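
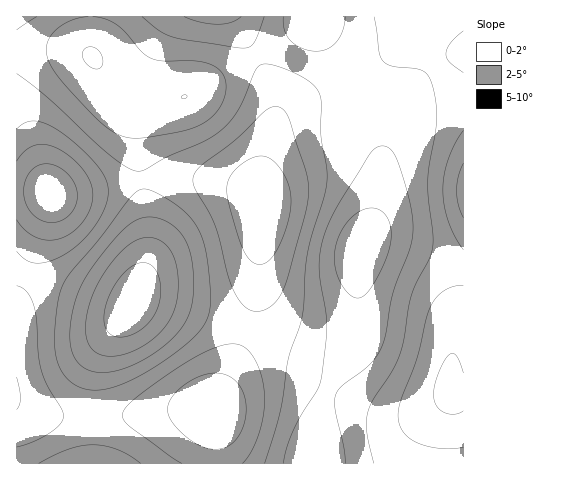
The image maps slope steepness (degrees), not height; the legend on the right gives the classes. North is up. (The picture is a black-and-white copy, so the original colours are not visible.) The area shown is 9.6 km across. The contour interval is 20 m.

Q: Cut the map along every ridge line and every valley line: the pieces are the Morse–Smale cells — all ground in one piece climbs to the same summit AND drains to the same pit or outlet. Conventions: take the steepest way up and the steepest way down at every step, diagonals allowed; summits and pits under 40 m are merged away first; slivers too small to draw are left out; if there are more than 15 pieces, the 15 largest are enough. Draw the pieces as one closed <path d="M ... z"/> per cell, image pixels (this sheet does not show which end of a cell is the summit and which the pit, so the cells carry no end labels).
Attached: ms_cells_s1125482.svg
<path d="M313 16l-27 22-52 29-42 27-14 5-34 3-6 11-1 37 4 30 13-2 35 0 29 4 34 10 10 12-3 72-5 31-13 39-28 61 4 57 95 0 5-38 8-31 8-18 15-23 10-22 0-73 20-56 3-22 0-23z"/><path d="M463 16l-149 1 31 64 14 34 20 35 2 8 0 23-6 32-15 36-2 10 0 73-10 22-15 23-8 18-8 31-4 38 121 0 3-25 13-37 1-10 13 1z"/><path d="M189 178l-35 0-13 3 7 48-1 31-12 39-30 44-9 19-4 28 0 74 125-1-4-56 28-61 13-39 5-31 3-72-10-12-7-3-27-7z"/><path d="M311 16l-294 0-1 174 23 1 17 3 84-14-3-60 3-11 4-7 34-3 14-5 42-27 52-29 16-12z"/><path d="M140 180l-84 14-17-3-23 1 1 272 75-1 0-73 4-28 9-19 30-44 12-39 1-31z"/><path d="M452 392l-15 47-2 25 29-1 0-68z"/>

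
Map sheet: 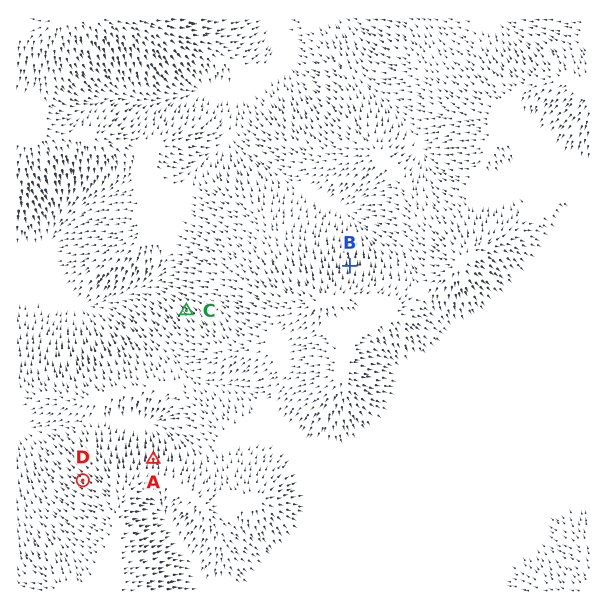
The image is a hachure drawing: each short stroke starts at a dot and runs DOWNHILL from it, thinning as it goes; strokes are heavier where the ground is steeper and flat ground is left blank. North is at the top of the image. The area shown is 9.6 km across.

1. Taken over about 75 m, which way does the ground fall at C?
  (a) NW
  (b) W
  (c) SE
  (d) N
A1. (a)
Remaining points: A N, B N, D NW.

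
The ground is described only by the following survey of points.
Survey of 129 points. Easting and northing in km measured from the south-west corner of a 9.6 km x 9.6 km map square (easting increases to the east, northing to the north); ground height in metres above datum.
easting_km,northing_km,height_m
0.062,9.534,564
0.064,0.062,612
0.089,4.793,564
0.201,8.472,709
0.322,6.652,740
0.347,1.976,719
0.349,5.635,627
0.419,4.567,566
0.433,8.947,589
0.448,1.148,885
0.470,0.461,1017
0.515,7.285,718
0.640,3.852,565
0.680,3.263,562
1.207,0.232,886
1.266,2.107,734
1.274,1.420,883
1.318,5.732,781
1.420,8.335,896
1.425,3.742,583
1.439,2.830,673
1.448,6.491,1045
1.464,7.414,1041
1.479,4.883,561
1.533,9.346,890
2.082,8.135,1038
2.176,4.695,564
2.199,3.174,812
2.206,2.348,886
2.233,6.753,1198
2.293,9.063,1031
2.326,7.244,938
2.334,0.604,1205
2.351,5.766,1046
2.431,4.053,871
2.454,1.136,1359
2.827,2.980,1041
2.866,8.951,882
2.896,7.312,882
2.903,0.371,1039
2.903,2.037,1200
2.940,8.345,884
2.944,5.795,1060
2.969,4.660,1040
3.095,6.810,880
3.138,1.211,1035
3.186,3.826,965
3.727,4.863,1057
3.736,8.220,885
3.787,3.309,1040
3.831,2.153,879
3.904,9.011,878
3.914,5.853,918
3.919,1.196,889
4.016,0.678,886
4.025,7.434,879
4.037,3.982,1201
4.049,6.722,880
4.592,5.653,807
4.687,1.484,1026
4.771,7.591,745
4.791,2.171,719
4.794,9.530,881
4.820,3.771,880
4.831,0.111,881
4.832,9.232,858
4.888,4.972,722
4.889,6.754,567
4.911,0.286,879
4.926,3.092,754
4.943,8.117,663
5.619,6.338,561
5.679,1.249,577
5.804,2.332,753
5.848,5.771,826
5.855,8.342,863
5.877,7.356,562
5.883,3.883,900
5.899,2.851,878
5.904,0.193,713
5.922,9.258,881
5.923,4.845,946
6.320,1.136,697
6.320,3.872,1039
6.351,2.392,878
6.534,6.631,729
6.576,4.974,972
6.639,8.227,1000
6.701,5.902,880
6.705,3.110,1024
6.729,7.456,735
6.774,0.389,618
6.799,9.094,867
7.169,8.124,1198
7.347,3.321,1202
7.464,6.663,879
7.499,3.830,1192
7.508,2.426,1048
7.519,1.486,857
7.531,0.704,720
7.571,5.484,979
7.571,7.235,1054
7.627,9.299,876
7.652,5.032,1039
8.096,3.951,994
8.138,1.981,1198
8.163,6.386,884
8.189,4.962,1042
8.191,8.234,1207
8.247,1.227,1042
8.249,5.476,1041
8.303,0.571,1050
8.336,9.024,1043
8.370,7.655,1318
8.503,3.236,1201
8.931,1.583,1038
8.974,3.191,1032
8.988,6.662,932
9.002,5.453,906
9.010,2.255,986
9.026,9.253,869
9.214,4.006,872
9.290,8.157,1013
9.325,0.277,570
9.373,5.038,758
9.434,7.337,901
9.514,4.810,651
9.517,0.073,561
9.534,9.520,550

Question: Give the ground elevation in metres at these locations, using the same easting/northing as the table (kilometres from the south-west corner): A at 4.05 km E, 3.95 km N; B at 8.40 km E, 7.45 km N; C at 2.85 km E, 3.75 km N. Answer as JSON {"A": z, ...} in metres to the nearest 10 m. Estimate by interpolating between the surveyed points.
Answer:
{"A": 1200, "B": 1210, "C": 890}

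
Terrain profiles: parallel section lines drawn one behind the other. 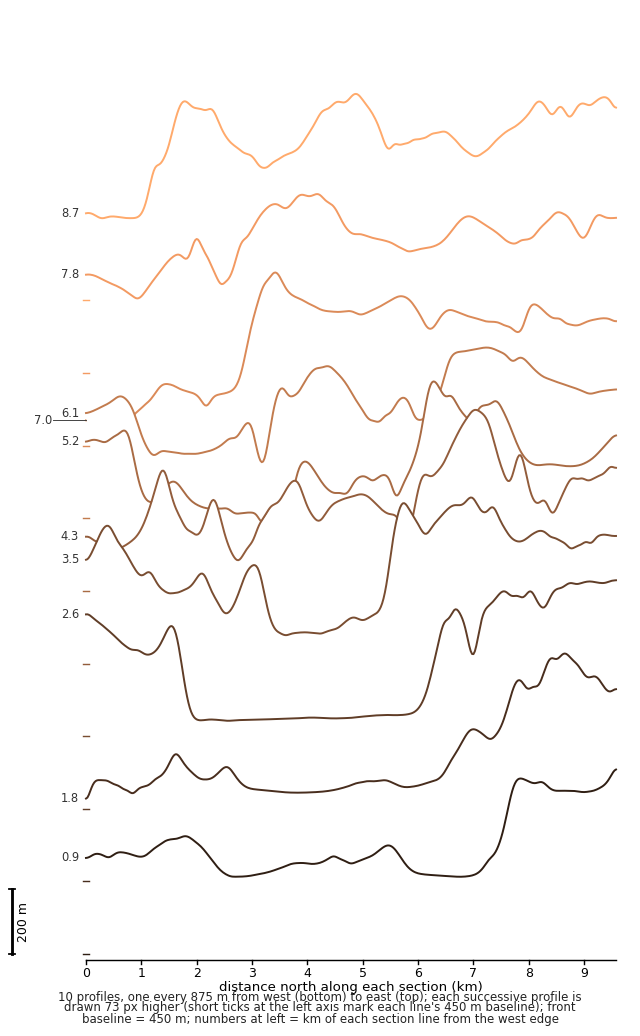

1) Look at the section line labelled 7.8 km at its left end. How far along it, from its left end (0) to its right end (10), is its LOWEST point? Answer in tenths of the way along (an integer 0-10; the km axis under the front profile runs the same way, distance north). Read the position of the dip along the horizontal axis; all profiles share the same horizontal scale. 1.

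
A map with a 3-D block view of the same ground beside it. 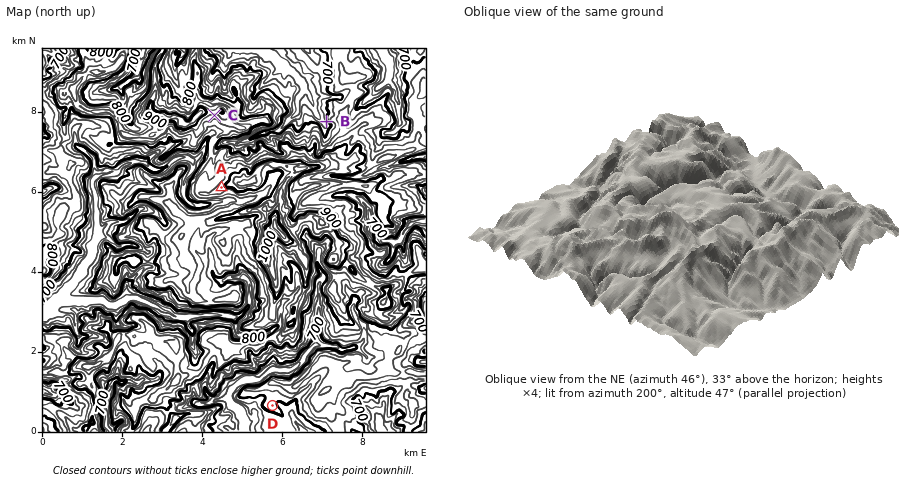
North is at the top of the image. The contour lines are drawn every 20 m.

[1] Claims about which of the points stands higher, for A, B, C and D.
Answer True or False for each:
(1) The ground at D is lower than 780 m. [True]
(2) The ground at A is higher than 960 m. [False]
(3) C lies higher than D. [True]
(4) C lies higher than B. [True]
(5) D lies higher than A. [False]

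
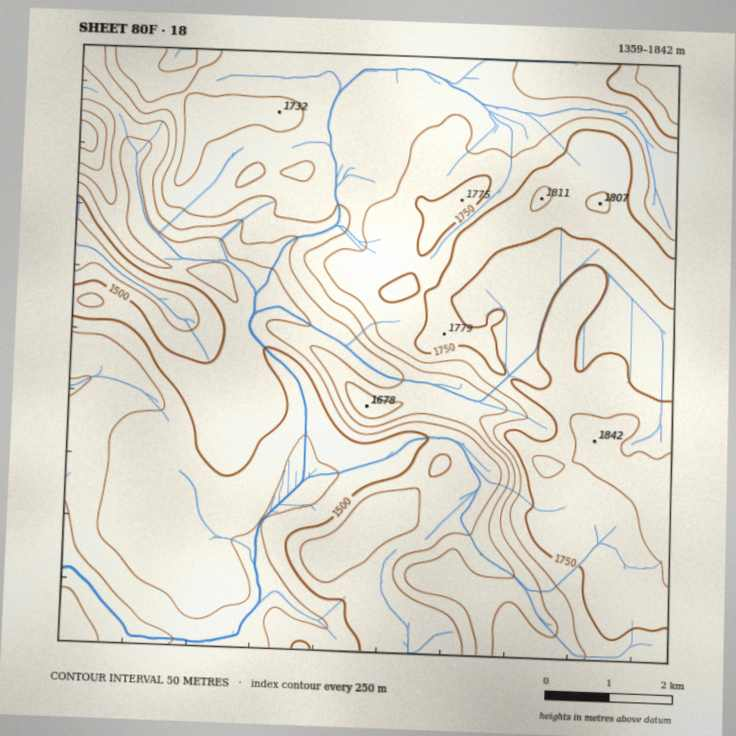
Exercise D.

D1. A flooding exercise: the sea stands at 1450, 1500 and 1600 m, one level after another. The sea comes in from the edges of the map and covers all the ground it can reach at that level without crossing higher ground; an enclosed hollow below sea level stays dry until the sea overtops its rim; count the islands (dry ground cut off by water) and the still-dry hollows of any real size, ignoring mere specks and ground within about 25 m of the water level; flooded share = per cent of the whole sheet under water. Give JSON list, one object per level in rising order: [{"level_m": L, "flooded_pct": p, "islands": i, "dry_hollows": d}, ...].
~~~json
[{"level_m": 1450, "flooded_pct": 9, "islands": 0, "dry_hollows": 0}, {"level_m": 1500, "flooded_pct": 22, "islands": 0, "dry_hollows": 0}, {"level_m": 1600, "flooded_pct": 42, "islands": 0, "dry_hollows": 0}]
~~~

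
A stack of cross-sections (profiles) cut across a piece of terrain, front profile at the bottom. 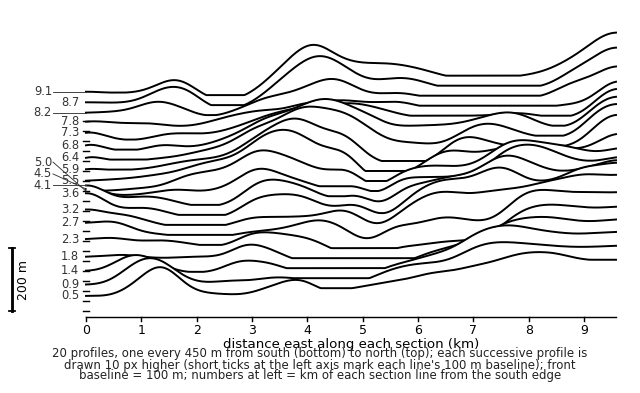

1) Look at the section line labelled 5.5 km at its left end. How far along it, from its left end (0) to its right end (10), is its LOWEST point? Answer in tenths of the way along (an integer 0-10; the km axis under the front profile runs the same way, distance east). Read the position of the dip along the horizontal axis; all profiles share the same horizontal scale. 0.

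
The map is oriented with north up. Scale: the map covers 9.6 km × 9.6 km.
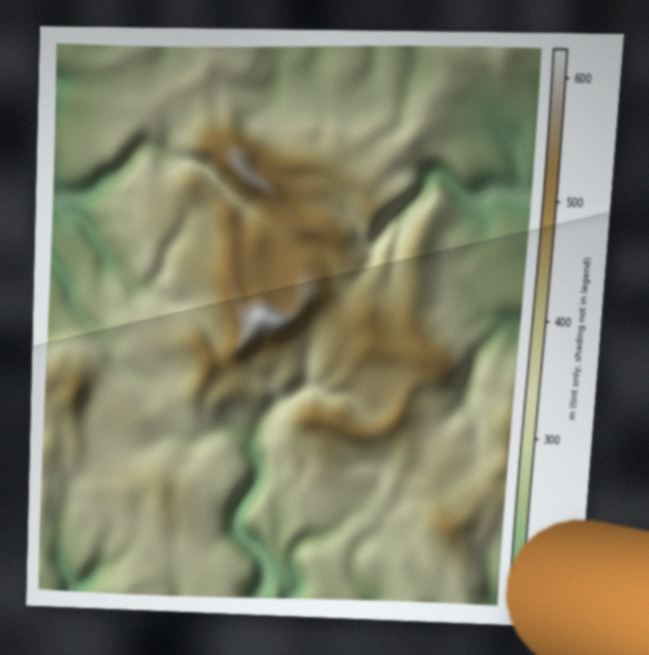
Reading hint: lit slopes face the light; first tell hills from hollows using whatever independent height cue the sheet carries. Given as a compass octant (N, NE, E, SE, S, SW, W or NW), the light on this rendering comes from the NW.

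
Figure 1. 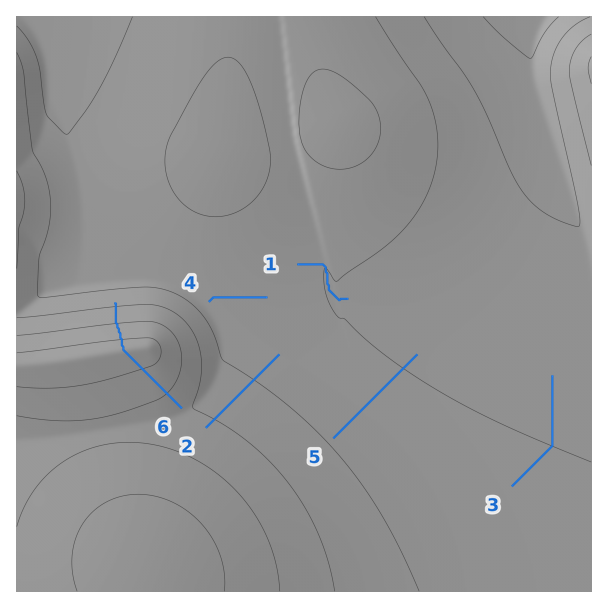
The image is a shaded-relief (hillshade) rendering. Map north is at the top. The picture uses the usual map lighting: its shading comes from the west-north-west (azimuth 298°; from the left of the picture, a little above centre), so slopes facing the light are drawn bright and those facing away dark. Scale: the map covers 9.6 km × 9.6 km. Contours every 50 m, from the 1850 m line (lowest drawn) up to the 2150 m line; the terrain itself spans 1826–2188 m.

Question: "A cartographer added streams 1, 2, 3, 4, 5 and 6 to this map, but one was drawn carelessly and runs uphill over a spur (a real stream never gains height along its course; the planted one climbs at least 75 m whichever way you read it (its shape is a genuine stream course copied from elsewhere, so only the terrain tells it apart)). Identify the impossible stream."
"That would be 6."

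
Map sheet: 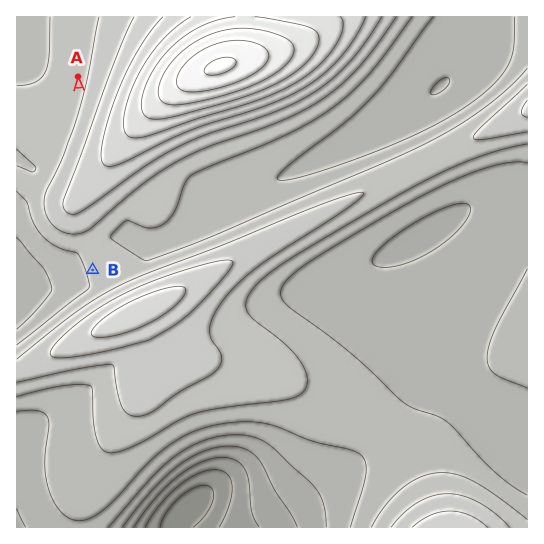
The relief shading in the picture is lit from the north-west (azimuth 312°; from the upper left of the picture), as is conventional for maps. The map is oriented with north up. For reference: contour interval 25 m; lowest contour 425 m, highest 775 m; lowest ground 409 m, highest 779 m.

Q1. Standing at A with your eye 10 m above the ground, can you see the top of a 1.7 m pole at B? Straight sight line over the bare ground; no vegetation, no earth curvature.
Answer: no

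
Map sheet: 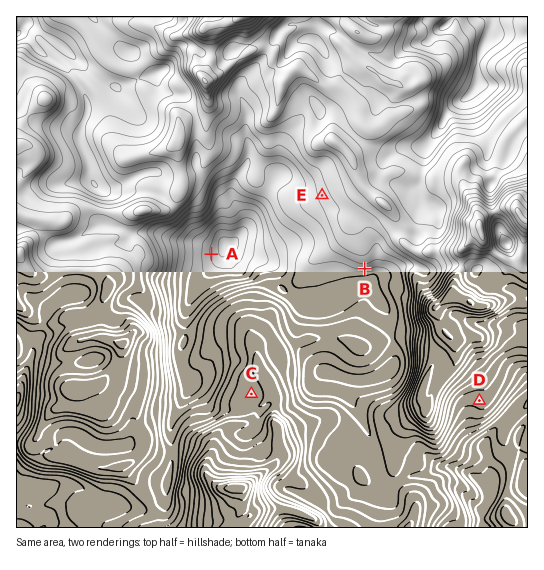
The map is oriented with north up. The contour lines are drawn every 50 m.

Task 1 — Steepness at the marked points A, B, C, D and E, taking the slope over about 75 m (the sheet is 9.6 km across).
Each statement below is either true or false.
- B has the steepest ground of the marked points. true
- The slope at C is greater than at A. false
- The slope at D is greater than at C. true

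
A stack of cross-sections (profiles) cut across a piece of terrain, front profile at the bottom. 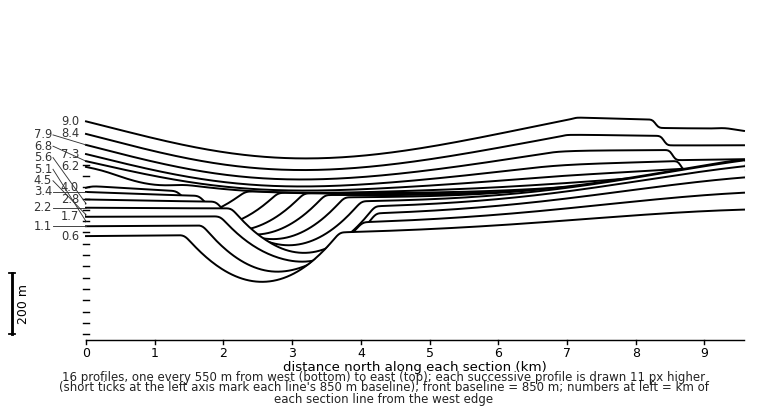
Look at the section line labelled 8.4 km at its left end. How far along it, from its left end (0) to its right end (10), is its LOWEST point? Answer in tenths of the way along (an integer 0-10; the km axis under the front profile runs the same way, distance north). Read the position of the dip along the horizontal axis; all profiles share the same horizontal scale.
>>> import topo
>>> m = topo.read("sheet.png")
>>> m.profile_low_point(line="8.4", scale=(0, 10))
3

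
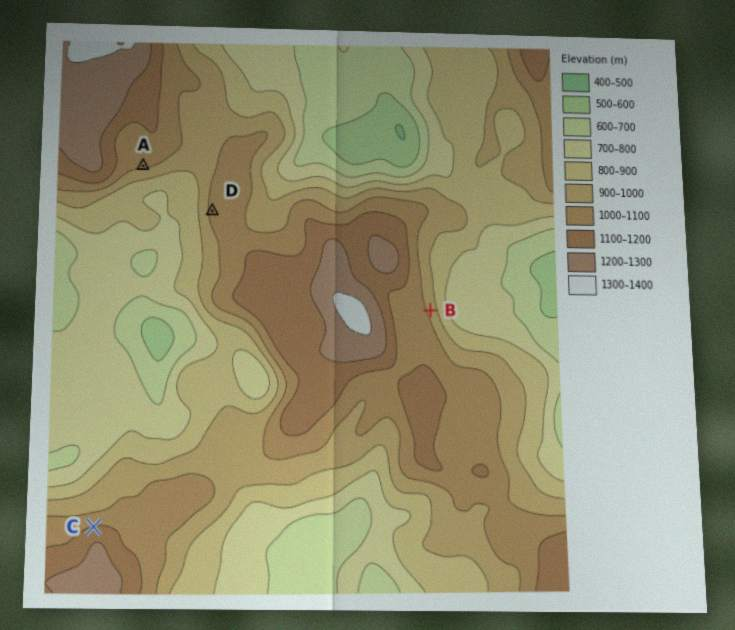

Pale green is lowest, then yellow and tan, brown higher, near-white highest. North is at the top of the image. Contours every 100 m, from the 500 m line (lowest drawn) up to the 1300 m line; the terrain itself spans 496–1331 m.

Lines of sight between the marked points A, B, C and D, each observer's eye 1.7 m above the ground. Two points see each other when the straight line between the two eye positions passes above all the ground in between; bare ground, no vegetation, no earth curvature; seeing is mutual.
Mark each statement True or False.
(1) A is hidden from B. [True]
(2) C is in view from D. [True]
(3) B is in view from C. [False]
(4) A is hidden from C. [False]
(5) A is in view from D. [True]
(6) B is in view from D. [False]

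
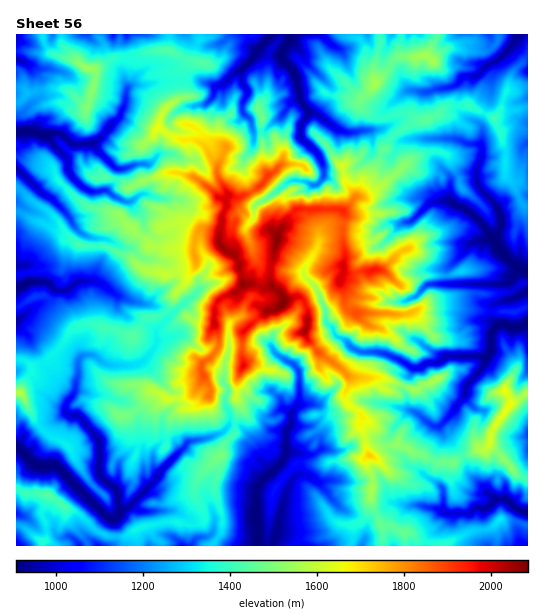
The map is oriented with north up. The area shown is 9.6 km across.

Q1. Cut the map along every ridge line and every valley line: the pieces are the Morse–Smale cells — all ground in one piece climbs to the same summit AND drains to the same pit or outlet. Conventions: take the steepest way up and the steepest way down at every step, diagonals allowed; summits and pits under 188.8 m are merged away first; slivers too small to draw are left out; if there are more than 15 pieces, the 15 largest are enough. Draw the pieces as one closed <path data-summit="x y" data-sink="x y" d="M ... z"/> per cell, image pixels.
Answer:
<path data-summit="283 304" data-sink="527 271" d="M469 105l-24 2-8 8-8 4-11 0-24 15-7 14-7 5 0 7-9 19-10 8-2 6-14 17-46-1-12 11-10 15 0 8-6 22 0 19 10 9 4 8 13-4 6 4 4 10 0 13-4 8 4 8 15 17 15 9 11 11-4 23 18 17-3 10 4 6 3 18 4 6 3 0 9-10 14-4 42 20 14 0 6-5 2-2-1-5-17-18-3-8 16-17 9-13 2-10 17-20 1-8 6-6 0-14 4-9 4-3 19 2 10-4 0-215-21 3-5-1-9 8z"/><path data-summit="283 304" data-sink="255 517" d="M211 231l-10 0-4 4-4 12 3 18-21 31 12 21 22 9 5-1 2 3 3 19-4 6-14 12 0 7 8 15 0 4 12-2 6-6 10-3-1 19 3 2 1 8-4 10-1 14-11 11-3 11-6 5 2 8-2 24 8 24 0 11-10 18 168 1 2-5 0-14-12-27 2-19-8-20 4-6-4-8-1-14-4-6 3-10-18-17 4-23-11-11-15-9-15-17-4-8 4-8 0-13-4-10-6-4-13 4-4-8-8-7-11 1-9-4-10 2-6-26-17-14-1-10z"/><path data-summit="283 304" data-sink="290 35" d="M379 34l-210 1 0 16 26 10-6 2-5 8 0 26-13 6-8 9-4 16 19 11 15 0 9 4 14 18 1 15 11 19-3 5 2 7-6 12-2 24 6 7 12 9 6 26 10-2 9 4 9-1 0-21 6-22 0-8 10-15 12-11 46 1 14-17 2-6 10-8 9-19 0-7 7-5 4-11 26-17-14-7-25 5-9-4-9-7 1-10 15-14-3-6 0-10 7-20z"/><path data-summit="283 304" data-sink="17 448" d="M175 297l-6 11-6 6-5 3-12 0-13 20-42-14-16 3-7 7-9 16-16 14 19 22 10 7 0 4-7 11 3 6-23 13-12 11-1 11-6 6-10-6 1 41 12 5 9-1 12 2 15 12 14 7 16 16 15 7 16 0 11-8 26-7 30 3 11-6-1-10-8-14 0-8 6-14 20-18 3-11 11-11 1-14 4-10-1-8-3-2 1-19-10 3-6 6-12 2 0-4-8-15 0-7 14-12 4-6-3-19-2-3-5 1-22-9z"/><path data-summit="283 304" data-sink="19 132" d="M167 50l-12 0-28 7-10 0-23 12 2 10-9 28-16-14-9-4-35 4-8 9-3 1 0 84 21 18 9 4 13 12 8 14 10 8 8 3 24 1 22 11 11 11 20 5 9 0 11-4 8 1 6-6-3-18 4-12 4-4 10 0 6 2 2 4 2-18 6-12-2-8-6-1-27-23 1-18-5-10 0-7-10-1-19-11 4-16 8-9 13-6 0-26 5-8 6-2z"/><path data-summit="283 304" data-sink="17 288" d="M17 187l-1 136 12 13 15 26 16-13 9-16 7-7 16-3 42 14 13-20 12 0 11-9 7-16 9-9 5-12-8-1-11 4-22-3-12-6-6-7-22-11-30-2-12-10-8-14-13-12-9-4z"/><path data-summit="283 304" data-sink="527 512" d="M397 443l-14 4-9 10-5-2-4 4 8 22-2 19 12 27-1 19 146-1 0-33-11-3-11-10-11 0-6-5-20-19-7-20-9 8-14 0z"/><path data-summit="283 304" data-sink="517 35" d="M527 34l-89 0-11 21-28 2-5 2-19 26-14 12-1 10 9 7 9 4 25-5 15 6 11 0 20-13 20-1 24 13 9-8 5 1 20-4z"/><path data-summit="510 405" data-sink="527 271" d="M527 323l-9 4-19-2-4 3-4 9 0 14-6 6-1 8-17 20-2 10-9 13-16 17 3 8 12 11 7 11 8-1 9-5 7 0 3-5 4-16 15-21 20-15z"/><path data-summit="283 304" data-sink="17 60" d="M42 34l-26 1 0 66 3 1 8-9 35-4 9 4 16 14 9-28 0-7-23-13-20-5-8-9z"/><path data-summit="21 393" data-sink="17 448" d="M43 363l-11 5 0 4-8 11-3 8-5 2 0 54 9 7 7-6 1-11 12-11 23-13-3-6 7-11 0-4-20-17z"/><path data-summit="283 304" data-sink="182 545" d="M214 461l-13 12-6 14 0 8 8 14 1 10-11 6-30-3-26 7-2 4 3 13 75-1 10-18 0-11-8-24 2-24z"/><path data-summit="283 304" data-sink="113 35" d="M169 34l-107 0-1 9 21 23 13 3 22-12 10 0 28-7 14 1z"/><path data-summit="283 304" data-sink="98 545" d="M50 495l-9 17 6 13 0 12-4 4 0 5 94-1-3-14-8 6-16 0-8-3-23-20-14-7z"/><path data-summit="510 405" data-sink="527 512" d="M489 445l-6 5-4-1-16 7 6 19 26 24 11 0 11 10 10 2 1-31-10-5z"/>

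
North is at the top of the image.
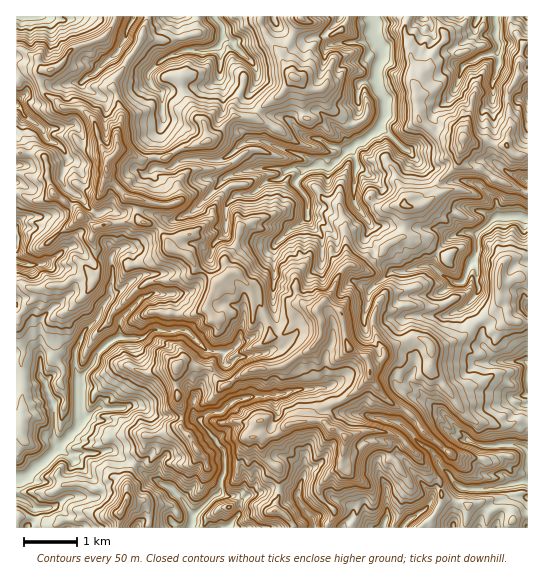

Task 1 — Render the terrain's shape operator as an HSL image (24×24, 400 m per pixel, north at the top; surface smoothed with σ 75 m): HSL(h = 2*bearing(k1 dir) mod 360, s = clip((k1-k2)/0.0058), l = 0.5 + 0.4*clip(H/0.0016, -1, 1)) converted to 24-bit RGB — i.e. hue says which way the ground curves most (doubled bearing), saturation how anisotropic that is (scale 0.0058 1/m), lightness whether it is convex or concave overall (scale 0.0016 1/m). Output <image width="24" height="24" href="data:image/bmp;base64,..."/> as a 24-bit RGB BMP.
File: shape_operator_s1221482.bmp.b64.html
<image width="24" height="24" href="data:image/bmp;base64,Qk32BgAAAAAAADYAAAAoAAAAGAAAABgAAAABABgAAAAAAMAGAAATCwAAEwsAAAAAAAAAAAAAeYjWm0jLr3DKYXbE+dzSLDyanNiSKWLZDBB/9pe+BT1H6H1qt/rIWwN36/iAOI63xVVGCimxA0IX9Z2ZHSdgzMZtTIDHsanezh/K4oXkKJI0PYQ0N2s3+PPTnJLMLgUey+oqAzASlDIAV4In6slPLAlR1vBmWjUkneGPIhJj7u3dAJhZOObosIgLjKslsmyKFkcWTrpIhLPYoz62f8Wy3FY4LQYPu2+y5uOMAEKA8r7HSpCb3ezQCBwr5oLe5/DbOne6SyWY2z8aefm+OQITeNehPJZCL3If1LuaFHFRjzFJcrA2aFUoskdUS6C0L0xh0PvTHgEy2qqRVMtWfHYtIB5JHWUo8eaqZCtqKZg2tf/XNQAtzv30owrs9gIomwZ42tKkOCdgLo1LYmmhoI7LtMveqITd0/j00RF7igCz0/Hyuqbd6K3vQU6kj+nu0+z2u7Luepn6VwAjz/zlLAcS2owreaDTXpPP19exNCBzyuZ0NnkkWW0dPk0UMxUc//WNMwAzAEMEKsNd7d7oTETBz7ne2GGEZEgbLRUGVfYEz/zwNQwhSNbOis+yV5NpWZelztiiRxVfWuNLvTa9oXWVjFx1OE9T9vjGBRQx+tHubHUKJTECHS0GOEwLQFsa01atru+aK654URwnc06zn97Bp3CjmWNxLZVT1sqPIh6Fxht9CZmC5c/uw9TyjWPS7+fcgbHrE63H1pPx4dP42cXwf2KueFmyJlEr6/jTMC95QVKBy9uyW2pYS2w/tbQyYAtTw7VgQ6ZcGIqG/4VMBDQILSQGjs/B5OzULwQaqHYGAjUSzLkPMHQu3YjUJEax0vnbPi3gy3/Za02zzObTl2utX1KFtXOETEeBtJNxlVaty7SLAFhQ/ibp/KDiITMAMyoAJF6N5vDbGiqSadtpolCiQS9F45430O6yQwaaSEwrUIwygnM7dUGNxXXKqXSdrszgvFpbP4JP2GaEX8ZjABDpAIQ9XP+bmR3pw5jZsJNmSzOQgNp9YjCejcHd0dny4qe2DSKb2I/WUsSwMILIpmDwD0Nf2J+UnXsuq73q1cPso1rR8OHbCRhT+ukB4hKlvDenJ55S37nHh7/GlKzQGRp6NtgrzSUsrEMSD2cWNsQcuYDUwW7VJjMAPARs5OO6pnm7dhkAGzECfsJR4bhyCBFA17LnxWC0VLWDh+WgKYbIu76POD9iP4C85ri3CyI09tXWx2zgnDprWXAdTAUe8vPYCBor4+fKd4C5H1ys9tXyDVU/6tNySRw2NUIcOq5lw7/o3ailBjI07Ixla1csCDMcvqWSjR+Q19FlJTJazZW3mZfAccupWI4NAAlBptOumV+2GVIYIjIT74W0PN7/7iP453dqocgPFS4FwKgjKwOl2PPp79nytYHTBCcvr45kvOexOgUtqqVAspdTj5dObIvMFPIYEyoJMCcJg3nZ1tn1Bdja9SagKuHfz/X3iJDq+NP2D4G1/S4QK1AJK3Mp17+8OgNNluzLuQDGy/LsYTnBy8jh2a3bpVfZcoD3jxhusuLxqjVGxuWCIjGTPypg7/zPKicYMEMZw9FN2kfCGmXPS+4IgXYBREIJCIlEM20d+jqgYjIVkt57SIiIkjBEyEYYPAugrfnvYywGb8Hg0u7ENAwvQn+S++DQVZ7Tfmvf/EbNkEkOTKAcZFXwnqHt/ABQNOXhEs8/BT0HhLDZ3/DWKwgYimlR376rRrBXZiWC1evzuNd5MAMKKrMsl+519/9YUztVIzo4b2ZE3qZ657joVRo8gGEP1PfzsQgMtKAUx1qMCD4UcwRJ2p7VVdPJtuHJhYHWUD6wl8w+VwggtZbLpcXv0/jiv3MesmbAQDOSYY6oyujVcC+ov7bs4n/KWSsjhMpqsztHStC99bbpChAp39+tOJRmSK6U34BLIhpbvOJoHGh+iPFqRF0fdh9a2uGOPGE9ThJEhr9NV3MyJzFV0rpRJzd034ivkMPBu7rePoKFfJsTMhhEzOC2u5aRCCcr9uXVBxBG8KNzdn283M/zzYrLCj4a23s80XNwB1BEy8Hk4dTrGhaB5fLVJwkqsdqvzaXAn1HRx1K/KUaNKkOF1tWdsKWGECpWkvMSCQZQ9unVj8HXRTSv7bzY7LfxCXRP95OnkGPHGoEEOUIIC2EbNQgPgr2UodKOhotDUW0Pz4UGXDONJRw8x+K0s2iQfmjSebvoBAoy8fOtVlgsVj4mYmw5YVM6+dfSADpO19hzTUCw9d3WPApdiJHOve3BhhuM8cm+XK3o6dX2IB1JSE6lteGSmyY4xLFt0jxOEAtAouuX"/>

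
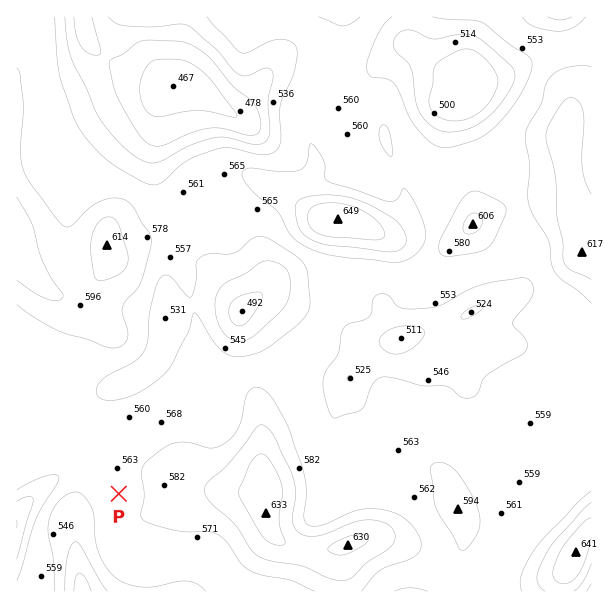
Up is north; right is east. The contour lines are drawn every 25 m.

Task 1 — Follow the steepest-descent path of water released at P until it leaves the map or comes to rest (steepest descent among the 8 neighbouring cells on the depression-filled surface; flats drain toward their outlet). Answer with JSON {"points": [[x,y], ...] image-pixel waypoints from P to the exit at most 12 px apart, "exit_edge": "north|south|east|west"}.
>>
{"points": [[119, 494], [107, 494], [95, 504], [83, 515], [74, 525], [74, 537], [75, 549], [77, 561], [78, 573], [81, 585], [81, 591]], "exit_edge": "south"}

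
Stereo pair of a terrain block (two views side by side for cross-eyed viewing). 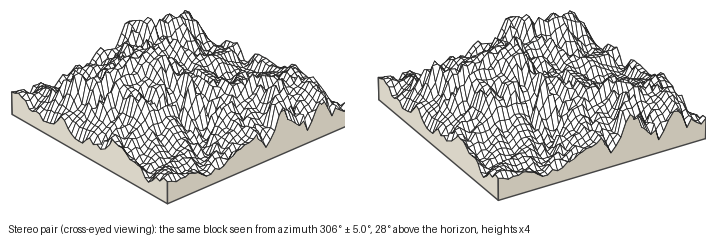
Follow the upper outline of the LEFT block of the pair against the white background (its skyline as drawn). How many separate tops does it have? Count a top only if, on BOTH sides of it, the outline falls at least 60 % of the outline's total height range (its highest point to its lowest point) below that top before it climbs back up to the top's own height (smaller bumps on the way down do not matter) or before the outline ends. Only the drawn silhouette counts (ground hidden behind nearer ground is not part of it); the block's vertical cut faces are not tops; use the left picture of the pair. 1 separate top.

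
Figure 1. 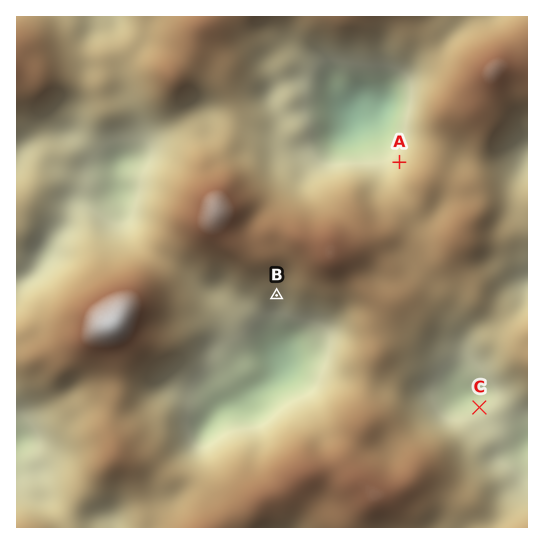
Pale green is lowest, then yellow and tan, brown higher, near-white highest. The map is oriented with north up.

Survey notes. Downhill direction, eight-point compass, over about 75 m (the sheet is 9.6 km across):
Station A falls NW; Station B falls S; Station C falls NW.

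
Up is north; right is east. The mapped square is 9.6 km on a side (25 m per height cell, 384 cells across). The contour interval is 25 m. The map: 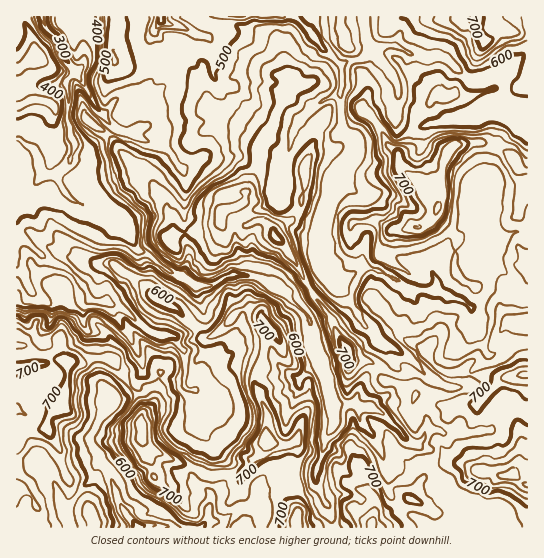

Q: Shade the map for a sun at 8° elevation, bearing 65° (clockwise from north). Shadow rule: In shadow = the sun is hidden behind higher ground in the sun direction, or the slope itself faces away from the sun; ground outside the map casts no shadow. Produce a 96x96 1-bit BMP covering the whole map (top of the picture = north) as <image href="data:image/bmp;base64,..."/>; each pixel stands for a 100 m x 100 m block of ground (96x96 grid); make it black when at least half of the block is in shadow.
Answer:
<image width="96" height="96" href="data:image/bmp;base64,Qk2+BAAAAAAAAD4AAAAoAAAAYAAAAGAAAAABAAEAAAAAAIAEAAATCwAAEwsAAAIAAAAAAAAA////AAAAAAAAPAf/w4HwP8AAAAAAPA//3wHwP4AAAAAAOB//ngDwfgAAAAAgMD//DABwfAAAAAAAAH/+DABgfAAAAP4AgP/8DAAAeAEABv8AwP/4BAAA/4MAP/8Bwf/wAAAA/gAA/74Bx//AAAAB+AAA/9wBh//AYAAB+AAA/kABj/+AAAAB8AAAfAABD/+AAcAA9AAAOAADD/8AB/AA5gAAAAAHH/8AD+AAfgADAAAPH/4AD/wAfAAGAAAeD/4AD/wAPAAeAAAeD/4AD/wAPADsAAAMB/4AD/wAHAHgAAAAA/4AD/4YHHPHAAAAAf4AD/4YHmfGAAAAAP4AD/4QHM+AAAAAAH4AD/4ADD8AAAAAAD4AD/wAAD4AAAAAAD4AH/wAPbwAAAAAADwAD/wAff8AAAAAAHwAB/gAfPIAAAAAAfgAB/gG/PgAABwAAfABg/AF/HAHwBgAA+DBgfAH/GAPwAAAAeDBgPAX/CAeAAAAAcGBgDAn/AB8AAAAAAGBgDhH/AH4AAAAAAGBgHhH/AH4AAAAAAMD4HzH/APwAAAAAAMH4fyH+A/AAYAAAAY/wf2H8B+AAYAAAwT/wP8H8B8AAcADDgH/nH4H8H4AAcAjDB//DzwH4PwAAOAhBD/+DzwP4fgAAOAAAH/8BxgfwfAAAEAAAP/gFwA/g+AAAAACA//AFwA/B8AAAAAOA/+ABgD/B4AASAAYD/8ABgP+A4AAwEAwH/4A9gf+AYDhgEAwH/wH9//8AMPhAAJgP/AP8//8AI+AAARAc+A/8f/4A/8AABjB4MP/8P/wAfwAABiHgA/9+H/wPvAAABCOAB/8+H/gf/AAAAAcAD/4+H/A/fAAAAgwAH/w+H+A/f+AAABgAH/w/E8A/P3wAADAAP/gfEQAfHxgAAAAAP/g+AIAfDwAAAAAAf/x+AAAPAAAAAAAA//x/AAAGAeAAAAAB//x/AAAAD84AAAAD//h6AAYAP/wAAAAH//B4AAYA//wAAAAH/8A8AAAD//gAAAAT/4A4AAYD//gAAAAn/wAAAA8D//AADwAn/gAAAA8D/+AAHwAf/gAAAA8D/8AAPwEf/gAAIAcD/8AAPwEf/AAABAYB/8CAHgAP/ACA/gAB/4HAHgAP+AGA/AAA/4PAAAAf8AMAYAAA/wPAAAA/8AAAAAAB/gEAAAB/4AAAAAAD/gAAAAB/hAAAAAAD/AAAAAA/HAAAAAAH+GAAAAA+OAAAAAAH+GAAAAA+MAAAAAAD4HAAAAAc+AAAAAADwHAAAAAdwAAAAAADwDAAAAAdwAAAAAADgHAAAAA/wAAABgADgHgAAAA/wAAAAAADwHAAAAA/wAAAAAADwHAAAAA/4AAAAAADwPAAAAAf4AAAAAABwOAOAAA/4AAAAAABgcA/AAA/8AAAAAAHA4D/AAA/8AAAAAAfgwH/gAB/8AAAAAA/Ahj/gAB/8AAAAAA+BHD/gAD/8AAAAAB+HGD/gAH/8AwAAAB+HAH/gAPn8ABwAAD8HAH/AAPB8AfgAAH8HADYAAHA8AeAAAEsHAAAAA="/>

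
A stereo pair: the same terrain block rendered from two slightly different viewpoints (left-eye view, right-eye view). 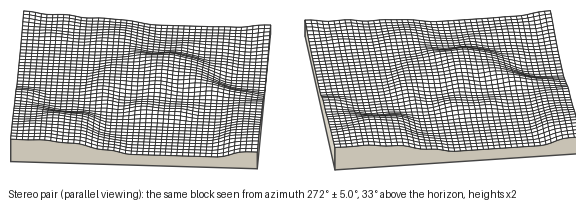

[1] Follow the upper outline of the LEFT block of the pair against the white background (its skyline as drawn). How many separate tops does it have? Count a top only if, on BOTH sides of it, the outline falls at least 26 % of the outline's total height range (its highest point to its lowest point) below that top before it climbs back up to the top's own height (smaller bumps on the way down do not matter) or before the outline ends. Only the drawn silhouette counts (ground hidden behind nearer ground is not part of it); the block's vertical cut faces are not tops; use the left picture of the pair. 0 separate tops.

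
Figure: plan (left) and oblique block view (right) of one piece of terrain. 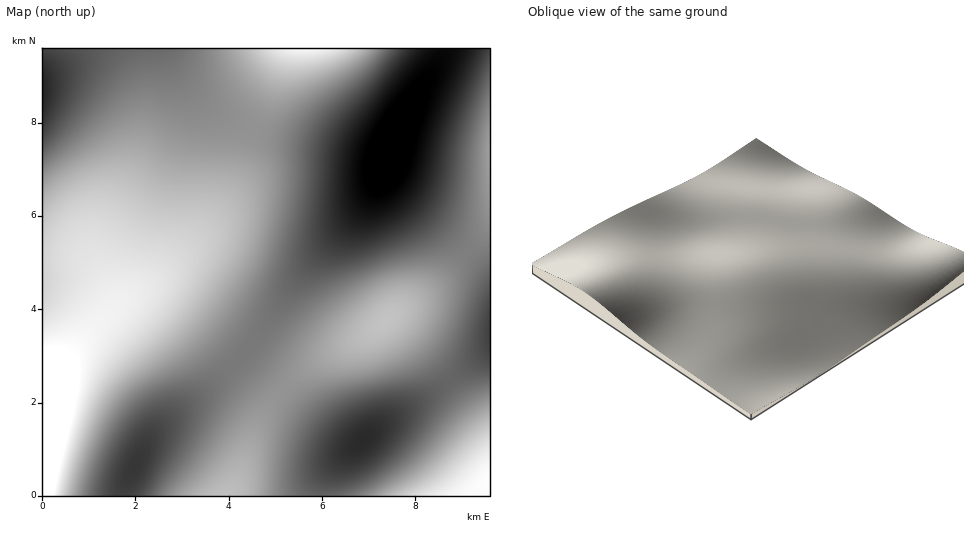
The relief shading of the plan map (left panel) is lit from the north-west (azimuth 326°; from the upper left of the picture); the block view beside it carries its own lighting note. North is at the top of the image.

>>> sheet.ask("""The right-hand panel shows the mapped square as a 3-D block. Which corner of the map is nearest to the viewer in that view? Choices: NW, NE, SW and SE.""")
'NW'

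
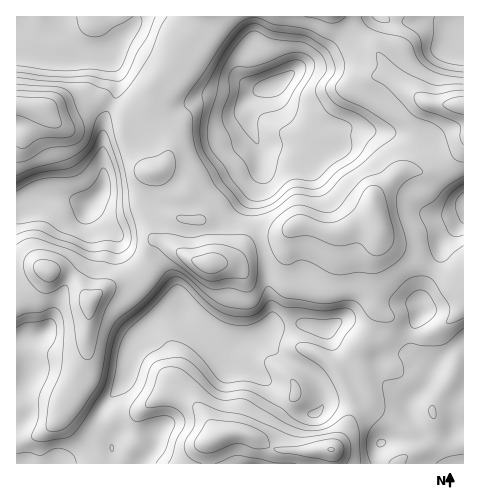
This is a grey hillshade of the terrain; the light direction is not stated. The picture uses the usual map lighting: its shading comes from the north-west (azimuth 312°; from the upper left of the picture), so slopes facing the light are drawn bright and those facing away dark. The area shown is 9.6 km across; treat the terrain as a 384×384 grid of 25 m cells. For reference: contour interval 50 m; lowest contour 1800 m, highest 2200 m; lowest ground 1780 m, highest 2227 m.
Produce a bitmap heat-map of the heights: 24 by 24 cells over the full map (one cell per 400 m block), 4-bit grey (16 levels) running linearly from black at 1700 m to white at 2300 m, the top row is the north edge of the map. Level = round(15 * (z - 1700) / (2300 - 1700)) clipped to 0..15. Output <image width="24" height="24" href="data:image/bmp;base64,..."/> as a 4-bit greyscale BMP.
<image width="24" height="24" href="data:image/bmp;base64,Qk2WAQAAAAAAAHYAAAAoAAAAGAAAABgAAAABAAQAAAAAACABAAATCwAAEwsAABAAAAAAAAAAAAAAABEREQAiIiIAMzMzAERERABVVVUAZmZmAHd3dwCIiIgAmZmZAKqqqgC7u7sAzMzMAN3d3QDu7u4A////AGZmZneauqu7y4d3dniHZ3eLzMuqqod3d3iYd4iKu6mHeYh3d3iZdomamYd3aIh3d3eahnmZdmZ3eIh3d3ealmeHZmZ3iIiHd3eap2ZmZmZ3eJiIh4ebqGZmZmZmZ4mHiJmbuYZmiZeIiJmHiauruphoqqmZqqmYmay6mZmc3LmqqqqpmaqYd5q7y7q7u7u5iXdmZpqqqqq7zMy5h2ZUV5qqqYmrq8yphmZVR5qqmGaImrupl4d2V6uqhlVmeKqqqaqYaKqpdURWZomqqsu6eaqpZURWZniZq83KmaqYZERWZnmavN26maqYdTNFeJqrzJmYiJqpdTIleaqqqmZmZomphlVEaaqpdmZmZnmql2ZmiaqYZmZmdmiaqYiZqpiHZg=="/>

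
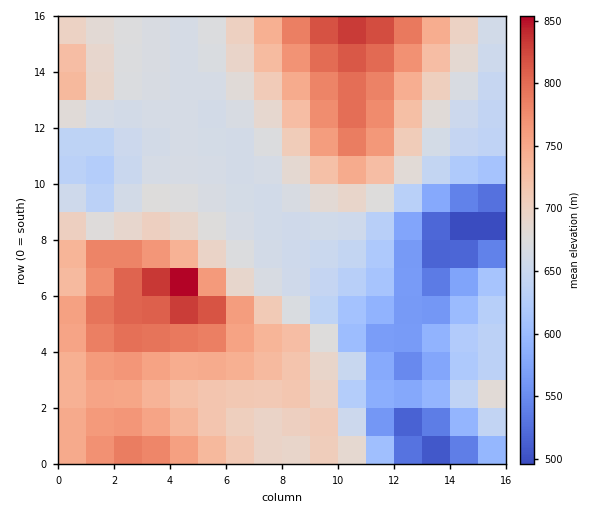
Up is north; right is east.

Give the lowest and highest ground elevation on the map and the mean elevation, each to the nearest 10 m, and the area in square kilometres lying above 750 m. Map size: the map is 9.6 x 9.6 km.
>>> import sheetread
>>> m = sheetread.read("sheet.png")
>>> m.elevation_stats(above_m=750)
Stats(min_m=490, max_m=890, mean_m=680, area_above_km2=19.5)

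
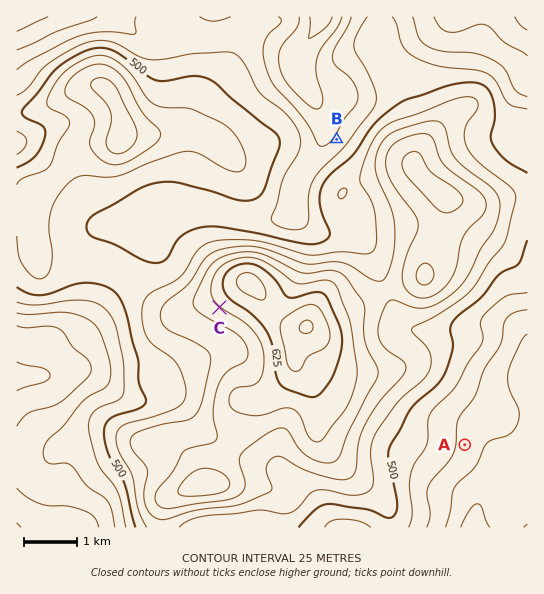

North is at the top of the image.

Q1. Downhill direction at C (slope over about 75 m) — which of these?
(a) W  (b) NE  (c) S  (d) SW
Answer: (d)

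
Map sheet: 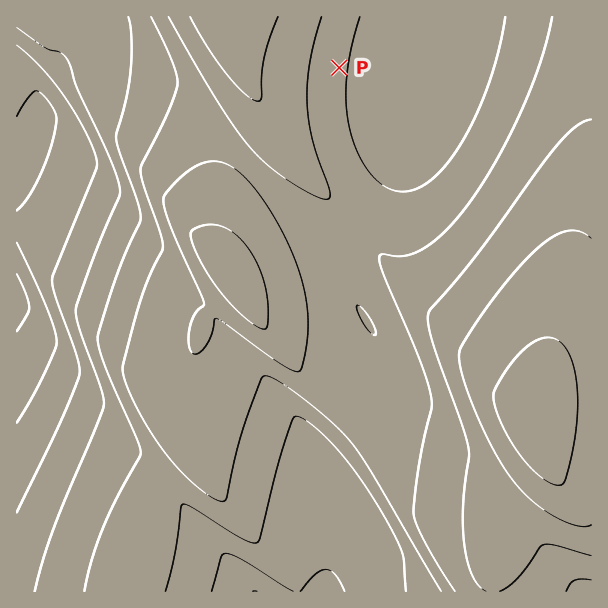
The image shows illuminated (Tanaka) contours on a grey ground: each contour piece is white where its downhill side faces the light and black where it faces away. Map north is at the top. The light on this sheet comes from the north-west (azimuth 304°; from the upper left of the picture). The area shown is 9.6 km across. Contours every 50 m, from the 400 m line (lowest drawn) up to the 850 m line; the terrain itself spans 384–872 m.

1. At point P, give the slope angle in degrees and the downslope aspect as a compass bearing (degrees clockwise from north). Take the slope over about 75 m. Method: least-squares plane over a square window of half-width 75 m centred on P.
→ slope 4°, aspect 98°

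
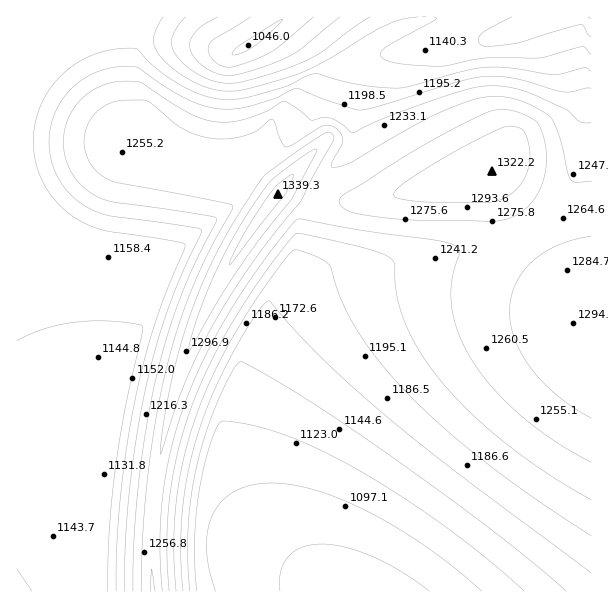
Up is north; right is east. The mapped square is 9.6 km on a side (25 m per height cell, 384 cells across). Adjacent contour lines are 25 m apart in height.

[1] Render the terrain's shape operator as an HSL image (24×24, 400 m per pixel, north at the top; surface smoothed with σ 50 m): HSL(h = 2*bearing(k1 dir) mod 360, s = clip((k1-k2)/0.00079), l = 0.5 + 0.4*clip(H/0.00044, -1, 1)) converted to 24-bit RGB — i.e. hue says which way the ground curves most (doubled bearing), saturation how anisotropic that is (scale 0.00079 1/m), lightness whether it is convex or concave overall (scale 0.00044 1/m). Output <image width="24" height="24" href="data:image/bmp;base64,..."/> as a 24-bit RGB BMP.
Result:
<image width="24" height="24" href="data:image/bmp;base64,Qk32BgAAAAAAADYAAAAoAAAAGAAAABgAAAABABgAAAAAAMAGAAATCwAAEwsAAAAAAAAAAAAAgIF/gIJ/gIJ+Ix52f3+E+//MiIl2KCBwfnaAgHt6gHl5f3h5f3d5f3Z5f3Z5f3d6f3d6f3l6f3p6f3x7gH98gIF8gIJ9gIJ9gIF/gIJ/gYJ+HR52f3+D///Mh4V2IR9vgHd/gHl6gHh6gHd6f3d6f3d6f3d7f3h7f3l7f3p8f3t8f359gIB9gIF9gIJ9f4N9gIF/gYF+gYJ+HSR1f36D//vMiIR2HyRvf3WAgHl7gHh7gHh7gHd8gHd8f3h9f3l9f3p9f3x+f31+f39+gIF+f4J+f4N+f4N+gYF/gYF+gYF+Hit1fHuD//fMkYl0Ii1yc26BgHl8gHh8gHh9gHh9gHl+gHl/gHp/gHx/gH2Af35/f4B/f4F/f4J/f4N/f4N/gYF/gYB+gYB+IzV4cXOF/+65rZtzLz54WV2CgXl9gXl+gXl/gXl/gXqAgHuBgHyBf32Bf36Bf3+BgIGBgIKBgIKAgIOAgIN/gYB+gYB+gX9+NUh/VmKG58qP4sGCT1l/Nkp9gXp/gXqAgXqBgXqBgHuBf3uBf3yBf32Cf36Cf4CCgIGCgIKCgIOCgIOBgISBgYB+gX9+gX5+W2aDMEuAqJR9/+O7fHCAHz9ygXqBgXqBgHuCgHuCf3uCfnyCfn2Cfn6Df3+Df4CDgIKDgIODgYODgYSDgYSCgX9+gX5+gX5+eniBHUJ2hn6G/+bMgXd4GkJtgHuCgHuCf3uCf3yCfnyDfn2Dfn2Dfn6Ef4CEf4GEgIKEgYOEgYSEgYSEgYSEgX9+gX5+gX5+gX1/GkZzfX2E/+LMjnt2JVJ1ZHKEf3yCfnyDfnyDfXyDfX2EfX6Efn+Ef4CEf4GEgIKFgYOFgYSFgYSFgoWFgX5/gX5/gX5/gX1/Kld8X3SH5ayP6amKYnCBJV14fnyDfnyDfXyDfX2EfX6Efn+EfoCFf4GFf4KFgIKFgYOFgYSFgYSFgoWFgH5/gX5/gX6AgX6AaHaDI1x8jX6E/9nMgXl9GFpueXuDfX2DfX2EfX6EfX+EfoCEfoCFf4GFf4KFgIOFgIOFgYSFgYSFgoWFgH9/gX6AgX6AgX6BgH6BGFpzen+G/9LIsX53SHWBNHWAfX2DfX6DfX+EfYCEfoCEfoGFf4KFf4KFgIOFgISFgYSFgYSFgoWFgH+AgH+AgX6BgH6BgH6BQ3SDPHeGo399/9HMgHp/FmpudoCEfX+DfYCEfYCEfoGEfoKEf4KEf4OFgISFgISFgYSFgYSFgYSFgH+AgH+AgH+AgH6AgX1+gIF5FWdue4OG/8fHvnl8WoCBI25ngoJkgINjfYNke4RneYRueYR2fYSAf4SEgISEgISEgYSEgYSDgH+AgXt9hWhkh3FUg3tSgnpRMnMyE2o6lXt8/8zQg3t/JENpgoJegYRffoVdeoZadIZWb4VSboRSc4ZXbYlfdoV3gIOCgYOCgXp/iFRrkVRYlnpkh4JuhIBxhYJ0PYZUBWEf5nh++qW2KT+AdYWme32thX2kfX6Se4aNeIl2d4RveotnZpZZTo5aa4Z4gIKAhV2GklaFl3qGj5acgoeke4Koe4Ore4StZpKwB39O/8LQjlLnJZm8cnSzhHa6oYPHn4LBjH6shnyki4idhpmHZJl+T42BdoOBcU+LjGyXkZ+TiauifoWdfICZfICUfYCQfYCLcYyKCJhc/8zeE6Z9PoBxeXiDfYGFiH2VoX6xmX6wloSmqZKbhZiVWYWTYXiFVU+OfXqXpKiRipGAf3+Af3+AfI6Od6K3coC4nHy+VqNUD39K/8zkAKzXaXaFfYGBfYKAfYKAjH2QoH6kso2OnJ2QY26UWWCFT2aMdIWXpJaSoIOOf36IfpyUdMK1aIWbZXGdZmOh5YO8UJ6ZCM8f+ACMWWaigHuggnyYf32OfoGGfoiGlbGSspS3iF2uaVqIVH6IX5WTiJiSpJGmh4etj8u0cZCnZIupV26tamCmVmG97Y/GemaQj2mVWZB5SZNpbHOki32rioCtjJ2skaOalX2Pk1OdlGatcIJ/T4twYZVphJZ5lZx/lbFtc4VkXYRUPHNxfV1wgXxpuqQy8Gm9jnRlen9mdYBmS4FBQ4c8cJJvl5eFln12kltth1V2jKRzf4CAboN0V4hScY5Qn51PsZ88gHU+e2kyUksbHFUPeH9Ign5VbYY/6kSIzVmQdoNScINObYRKSn8oW4EmiXJFh1ZXgnd3jrlpf3+Af4CAfoB9fIJyhoVsu4VfgmtggV1kg3Z1boVxHHMyVIRff4J+eYV4tluR1nrlqIXagnHNaGK5mFipQpw5Ro46YIlcg9BP"/>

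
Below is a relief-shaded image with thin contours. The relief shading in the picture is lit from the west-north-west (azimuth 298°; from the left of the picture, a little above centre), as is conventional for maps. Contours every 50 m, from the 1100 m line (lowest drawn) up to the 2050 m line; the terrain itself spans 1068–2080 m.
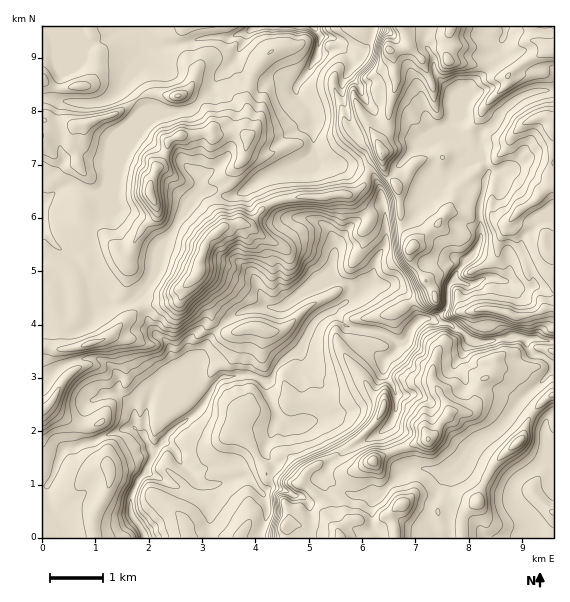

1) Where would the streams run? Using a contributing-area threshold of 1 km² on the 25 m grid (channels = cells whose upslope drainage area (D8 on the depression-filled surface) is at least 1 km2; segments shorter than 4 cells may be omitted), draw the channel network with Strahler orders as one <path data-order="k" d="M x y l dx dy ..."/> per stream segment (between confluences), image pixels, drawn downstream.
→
<path data-order="1" d="M527 516l5 8 0 13"/><path data-order="1" d="M49 505l-1-2 0-19 5-8 0-3 3-4 0-4 3-4 0-2 4-8 2-3 10 0 9-5 11-2 8-5 10-3 4-2 3 0 5-3 10 0"/><path data-order="1" d="M263 493l-16-16-7 0-1 2-4 0-6 2-9 2-7 2-10 0-7-5-3-5-14-15 0-3-3-5-7-8-4-1-5 2"/><path data-order="1" d="M385 489l18-17 9-3 1-1 12 0 2 1 22 0 30-28 1 0 9-8 8-4 11-10 12-19 7-7 8-5 16-16 0-9-8-7-10-3-5-5-1-7-4-4-6 0-1 2-19 0-5 2-11 0-9-4-3 0-4-2"/><path data-order="3" d="M151 456l0 4-6 8-2 5 0 3-6 5 0 3-6 13 0 16 10 15 3 5 0 4"/><path data-order="3" d="M160 445l-1 3-8 8"/><path data-order="2" d="M145 437l6 11 0 8"/><path data-order="2" d="M135 428l10 9"/><path data-order="1" d="M309 423l-10 2-2 2-5 0-1-2-3 0-7-6-2 0 0-4-3-3-4-8 0-3-4-6 0-3-1-1 0-7-3 0-4-4"/><path data-order="1" d="M396 409l0-16-3-5 0-3-9-9 0-16 13-12 0-4-4-4"/><path data-order="1" d="M119 387l0 6 16 15 0 20"/><path data-order="3" d="M260 380l-5-4-6 0-1-1-8 0-1 1-7 0-1 1-10 0-6 7-3 7-3 2-1 4-5 8-12 12-16 11-10 9 0 3-5 5"/><path data-order="1" d="M187 364l-7 3-12 9-7 3-6 6-3 10-3 4-1 8-1 1 0 7-2 1 0 21"/><path data-order="3" d="M393 340l-2-3-11-5-33-5-14-15-4 0"/><path data-order="1" d="M467 339l-2-2 0-2"/><path data-order="2" d="M465 335l-4-4-5-2-4-4-5-2-11 0-5-4"/><path data-order="3" d="M431 319l-8 0-7 4-3 2-2 8-7 7-11 0"/><path data-order="3" d="M329 312l-9 4-3 3-5 8 0 2-3 6-33 33-4 11-3 1-9 0"/><path data-order="2" d="M347 301l-14 10-2 0-2 1"/><path data-order="2" d="M451 284l-3 4 0 17-1 3-11 11-5 0"/><path data-order="1" d="M257 283l0 2 3 4 1 6 3 2 1 6 4 4 14 0 1-2 7-1 2-3 7-2 5-4 7-2 4-2 7-2 9-5 4 0 5-3"/><path data-order="2" d="M341 281l2 2 2 0 4 4 0 12-2 2"/><path data-order="1" d="M509 271l0 2-4 7-6 0-6-3-6 0-2 2-2 0-8 5-10 0-5-3-4 0-5 3"/><path data-order="1" d="M381 251l-5 9-1 9-2 2 0 10-14 15-10 5-2 0"/><path data-order="1" d="M331 232l2 9 2 2 0 12-2 1 0 5-1 2 0 10 8 8 1 0"/><path data-order="1" d="M200 179l-1 12-4 4 0 2-15 15-1 8-6 11-4 4 0 1-16 16 0 7-1 1 0 11-3 5 0 4-21 23-3 0-1 1-13 0 0-1-24-24 0-4-6-8-5-6 0-1-8-7-8-4-11-10-5-8-1 0"/><path data-order="1" d="M447 176l2-3 3 0 4-2 9-10 14 0"/><path data-order="2" d="M488 173l-1 3 0 4-2 1 0 6-1 1-1 9-2 2 0 4-1 1 0 28 1 1 0 6-5 10-13 14 0 2-7 8 0 6-5 5"/><path data-order="1" d="M276 172l12-3 8-6 7-3 9-9 1-3"/><path data-order="1" d="M497 172l-8 0-1 1"/><path data-order="1" d="M104 164l0 16-1 1 0 4-6 6-10 0-10-6-10 0-8 4-11 11-5 3 0 28"/><path data-order="2" d="M485 164l3 4 0 5"/><path data-order="2" d="M479 161l4 0 2 3"/><path data-order="1" d="M313 155l0-7"/><path data-order="2" d="M313 148l0-31-4-9-12-13-1-3 0-4 3-5 5-6 0-1 7-8 1-4 3-3 0-2 1 0 0-4 1-2"/><path data-order="2" d="M461 144l6 5 0 2 1 0 11 10"/><path data-order="1" d="M440 139l7 0 2 2 12 3"/><path data-order="1" d="M451 107l0 14-3 3 12 12 1 8"/><path data-order="1" d="M507 107l-7 6-5 11-11 5-4 6 0 9 4 5 0 3 1 1 0 11"/><path data-order="1" d="M131 80l16-16 0-15 2-4 3 0"/><path data-order="1" d="M349 72l3-5 0-4-4-8-5-6-7 0-9 4-10 0"/><path data-order="1" d="M236 59l1-6 8-13 0-4 6-5 0-2"/><path data-order="2" d="M317 53l0-2 2-2 0-5 1-1 0-8-4-4 0-4"/><path data-order="2" d="M152 45l25 0 7-2 4 0 1-2 4 0 6-2 5 0 1-2 26 0 8-4 5 0 1-1 3 0 3-3"/><path data-order="1" d="M96 43l3 0 5-3 8-8 5-3 3 0 1-1 11 0 3 3 2 0 15 14"/><path data-order="1" d="M503 39l2-6 0-6"/><path data-order="2" d="M251 29l4-2 61 0"/>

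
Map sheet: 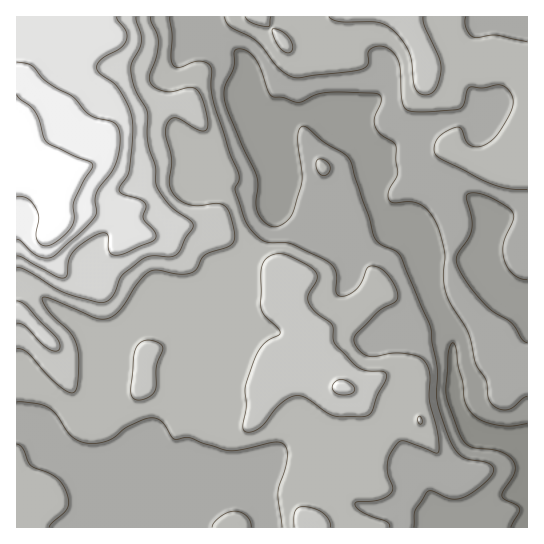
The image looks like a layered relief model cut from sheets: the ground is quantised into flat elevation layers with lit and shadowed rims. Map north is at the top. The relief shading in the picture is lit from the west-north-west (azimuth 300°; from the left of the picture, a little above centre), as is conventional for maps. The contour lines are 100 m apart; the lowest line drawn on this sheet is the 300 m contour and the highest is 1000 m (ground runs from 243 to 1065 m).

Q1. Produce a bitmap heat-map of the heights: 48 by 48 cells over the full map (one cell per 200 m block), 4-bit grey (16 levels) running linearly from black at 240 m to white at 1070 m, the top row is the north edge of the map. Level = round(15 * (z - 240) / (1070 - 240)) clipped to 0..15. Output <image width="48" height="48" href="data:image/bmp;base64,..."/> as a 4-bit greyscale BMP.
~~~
<image width="48" height="48" href="data:image/bmp;base64,Qk32BAAAAAAAAHYAAAAoAAAAMAAAADAAAAABAAQAAAAAAIAEAAATCwAAEwsAABAAAAAAAAAAAAAAABEREQAiIiIAMzMzAERERABVVVUAZmZmAHd3dwCIiIgAmZmZAKqqqgC7u7sAzMzMAN3d3QDu7u4A////AFVVRERDMzNERFVlREZ3dmVVVEMiIiIhEVVVVERDMzRERERUREZ3dlVVRDMyIiIREWZlVEQzM0RERERERFZmZVVVVEMzMyIREVZlVEMzM0RERERERFVVVVVVVUMzNDMhEVVVRDMzM0REREREREVVVVVmVEM0REQyEVVUQzMzM0REREREREVVVVZlVENEREQyEVRDMzMzMzREREREREVVVWZlVERFQzMiEFQzREREQzRERFVVVEVWZmZVVURVQhERAEQzRVVVRERVVVVmZVVmZmZVVVVlMRAAAEM0VWZVVERVVVZndmZmZmZmVVZkIREREUREVmZVVVVWZmZnd2ZmZnd2ZVZkIREiIkVVZmZWZmZmZmZmd3Zmd4d3ZVZTERIzM1VWZmZWZ3ZmZmZnd3d3eIiHZVZTESI0Q1Zmd2VWZ3ZmZmZmeHd3iIiHZlZTESI0Q2Znd2VWZ3ZmZmZmeId3eIh3dmZTESM0RGZ3h2VVZ3ZmZmZmeId3d3dlZlVTESNEQ2eIh2VVZ3dmZmZmZ3d3d3ZURVRCESNEM3iJh2VVZnZmZmZmZ3d3d2VEREQyETREM4iYdmZlZmZmZmZmZmd3d2VEMzQyEjREM5mHZmZmZWZmZmZmZnd3dmZUREQyI0RDMph2ZneHZVZmZmZmZ3d3ZlZVVEQiI0QyIod3eImIdlVmZmZmZ3d2ZVVVVUMiNEMiInd4mZmYdmVmZmZmZ3d3ZVVVVUMiNDIiIniaqpmZh2ZmZmZmZ4iHZURVVDIiMyIiM5qrqpmZmHd3dmZmZ4h3ZURVRDIiMyIiNKvMupmqqYiId2ZmZndlVEREQzIiMyIjRM3ty6qruqmYh3dmVVVURERDMyIiMyIjRM3v7Lqru6qZiHdmVERERERDIiIiRDIiNM3v7cu7uqqZiIdlQzNEREQzIiIjRDIiNN3u7ty7uqmYh3dkMzM0REQzIiIzRDIiM97u7ty7uqmHZmZUMzM0REQzMzMzQzIjNO7u7ty6qph1VVVUMzM0REMzMzMzMzNERO7u7u3LqZhlVVVUMzM0REMzMzMzNERVVe7u7u3bqZh1VVVUMzM0VUMzMzRERFVmZu7u7u7cqZh1VVVDMzM0VEMzMzRFVVVWZu7u7t3cuYhlVVVDMzM0QzMzMzRFVVVVVe7u3d3cuYdlZmUzMzMzMzMzMzRFVVVVVe7t3d3MuYdmZ2QzMzMzMzMzNEREVVVVVe7d3czLuYd3d2QzMzMzMzMzNEREVVVVVe7d3Mu7qYd3d1MzMzMzMzMzNFVVVVVVVe3czLu6qHd3dlMzMzMzMzMzNFZmVVVVVe3My7uqmHZmZkMzMzRERERDNFd2ZVVVVdzLu7qql3ZVZVMzM0VVVVRERFd3ZVVVVczLu6qpmHZVVUQzNFZlVVVVRGeHZVVVVbzLu7uqmHZUREMzNWZmZVVVRWd2VVVVVbu7u7u7qXZUMzM0RndmVVVVVnd2VVVVVbu7u7u7qXZUMzRFZnZmZmZmZnd2VVVVRLu7u7u6mHZUM0VWd2ZmZmdmd4dlVVRERA=="/>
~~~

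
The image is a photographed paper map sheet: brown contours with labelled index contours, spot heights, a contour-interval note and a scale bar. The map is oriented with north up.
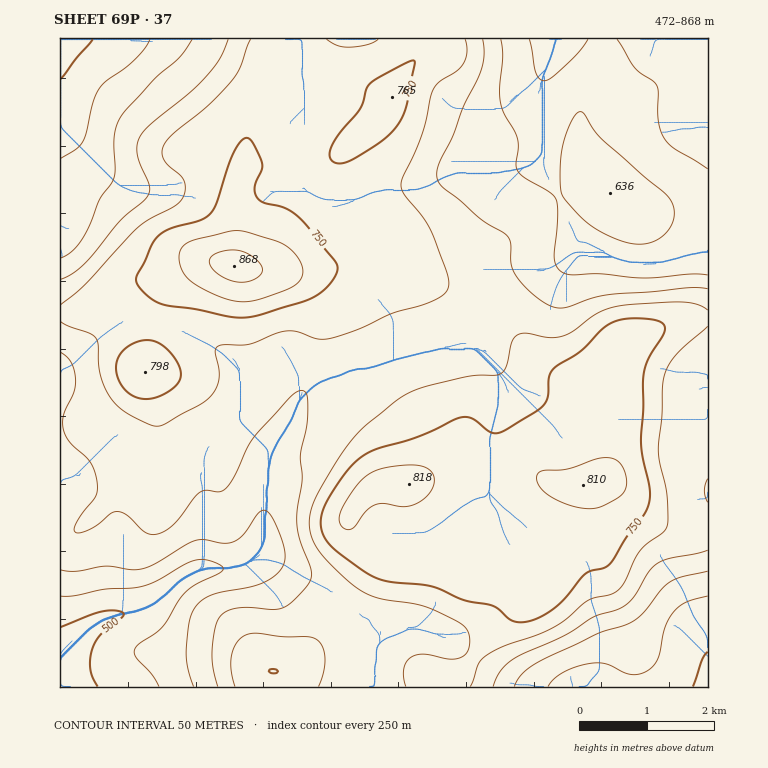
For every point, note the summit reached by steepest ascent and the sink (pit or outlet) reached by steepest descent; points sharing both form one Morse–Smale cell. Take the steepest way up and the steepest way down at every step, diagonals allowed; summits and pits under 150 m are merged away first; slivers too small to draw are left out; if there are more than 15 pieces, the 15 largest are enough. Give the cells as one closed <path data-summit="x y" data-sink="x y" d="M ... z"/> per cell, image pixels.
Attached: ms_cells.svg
<path data-summit="234 266" data-sink="60 659" d="M383 251l-5 0-5 4-44 13-32 2-2 2-3-2-39 0-25-7-24-2-34 16-39 5-13 7-26 18-15 5-17 3 0 372 367 0 2-6 15 0 15-5 13-15 17-25 34-39 22-14 8-8 8-17 11-30 8-41 22-10 0-14-8-49 3-35-25 1-18-5-9-5-30-34-24-20-39-24-37-17z"/><path data-summit="234 266" data-sink="708 39" d="M708 38l-281 0-2 13-7 5-19 24-13 30-48 45-16 8-22 6-57-2-3 2-5 17 0 71-1 7 19 6 39 0 2 2 25-2 24-5 35-14 5 0 32 24 37 17 39 24 24 20 30 34 19 8 29 2 7-6 14-24 7-7 53-21 34-6z"/><path data-summit="234 266" data-sink="708 687" d="M708 317l-21 2-18 5-37 14-11 5-7 7-17 29-3 22 1 30 7 32 0 14-22 10-8 41-11 30-8 17-8 8-22 14-34 39-17 25-13 15-15 5-15 0 0 6 279 0z"/><path data-summit="234 266" data-sink="60 39" d="M265 38l-205 1 0 275 17-2 15-5 26-18 13-7 39-5 34-16 30 3 1-7 0-71 10-32 5-37 19-34 0-17-3-10z"/><path data-summit="234 266" data-sink="60 659" d="M425 38l-158 0-1 18 3 10 0 17-19 34-8 49 21 3 37 0 22-6 16-8 48-45 13-30 19-24 7-5z"/>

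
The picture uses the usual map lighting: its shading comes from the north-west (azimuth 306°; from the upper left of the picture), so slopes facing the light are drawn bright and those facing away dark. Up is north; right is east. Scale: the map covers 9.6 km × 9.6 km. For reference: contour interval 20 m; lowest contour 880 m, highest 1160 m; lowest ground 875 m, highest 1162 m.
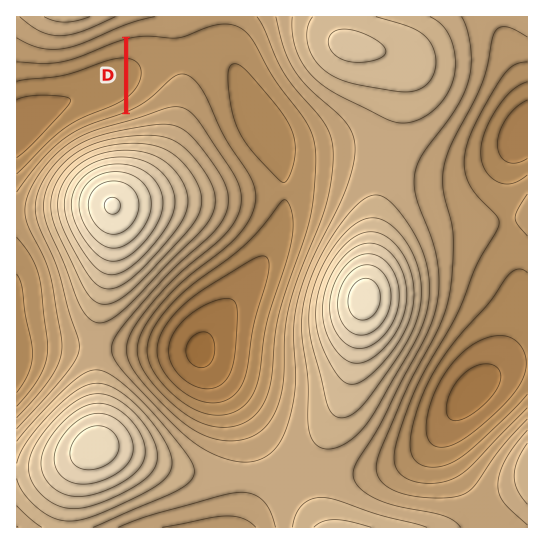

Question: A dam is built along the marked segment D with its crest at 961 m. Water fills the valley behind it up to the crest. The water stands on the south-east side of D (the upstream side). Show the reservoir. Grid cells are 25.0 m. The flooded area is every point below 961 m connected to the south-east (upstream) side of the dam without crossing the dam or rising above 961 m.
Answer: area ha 1399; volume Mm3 396.75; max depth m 86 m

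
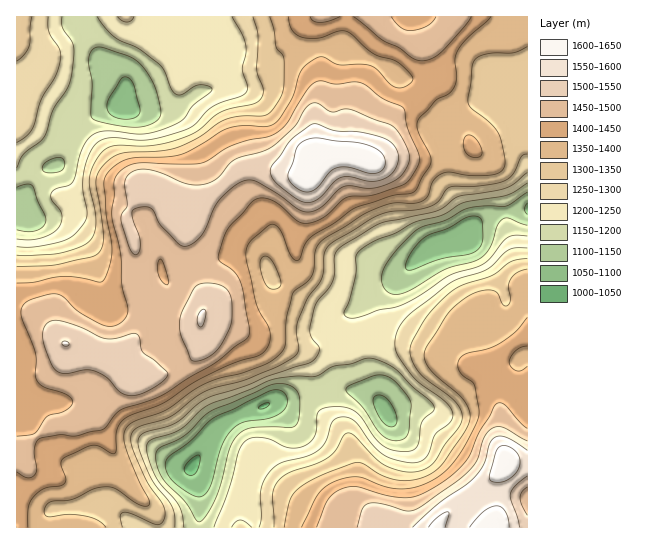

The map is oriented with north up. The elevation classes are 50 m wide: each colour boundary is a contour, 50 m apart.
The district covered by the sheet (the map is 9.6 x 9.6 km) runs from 1050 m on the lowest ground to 1640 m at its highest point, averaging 1350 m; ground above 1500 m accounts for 11.6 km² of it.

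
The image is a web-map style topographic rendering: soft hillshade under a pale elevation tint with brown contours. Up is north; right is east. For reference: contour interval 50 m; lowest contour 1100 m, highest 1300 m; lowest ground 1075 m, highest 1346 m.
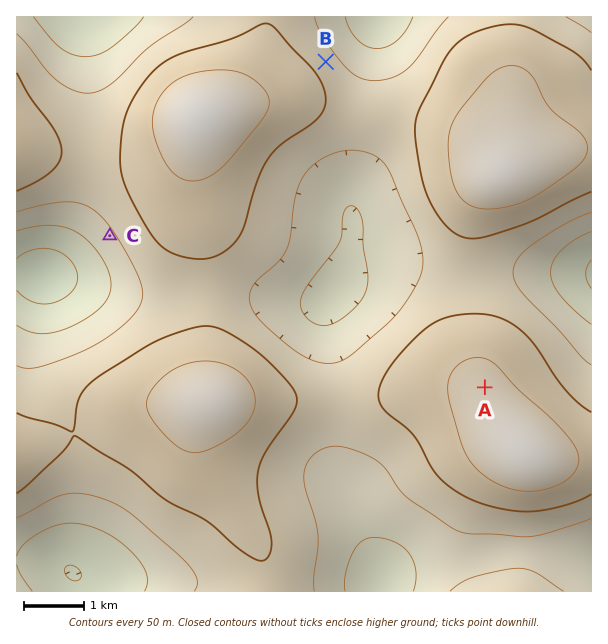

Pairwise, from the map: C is lower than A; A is higher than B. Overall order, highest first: A B C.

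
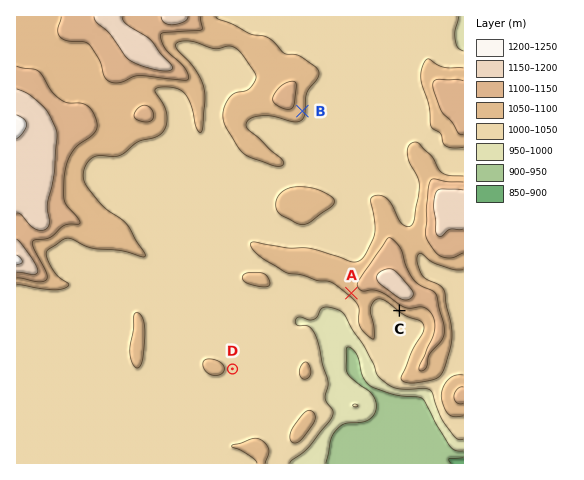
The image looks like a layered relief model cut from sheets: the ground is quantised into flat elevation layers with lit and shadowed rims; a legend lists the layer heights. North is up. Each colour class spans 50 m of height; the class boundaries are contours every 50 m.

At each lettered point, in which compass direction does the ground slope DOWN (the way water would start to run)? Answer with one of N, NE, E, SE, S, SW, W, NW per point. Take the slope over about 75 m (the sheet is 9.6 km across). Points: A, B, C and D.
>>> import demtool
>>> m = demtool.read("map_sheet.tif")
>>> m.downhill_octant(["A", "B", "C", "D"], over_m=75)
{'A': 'SW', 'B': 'E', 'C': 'SW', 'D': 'E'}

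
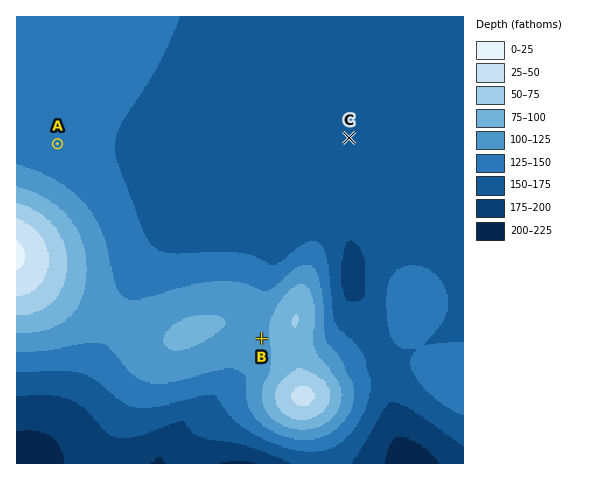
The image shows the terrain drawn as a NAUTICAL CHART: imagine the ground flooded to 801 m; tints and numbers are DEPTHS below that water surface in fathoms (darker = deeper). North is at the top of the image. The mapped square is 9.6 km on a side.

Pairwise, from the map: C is lower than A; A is lower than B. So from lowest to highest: C A B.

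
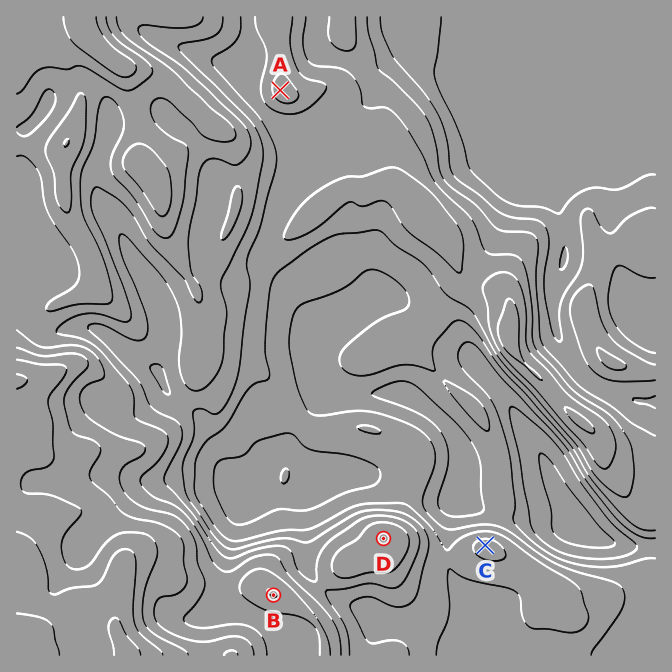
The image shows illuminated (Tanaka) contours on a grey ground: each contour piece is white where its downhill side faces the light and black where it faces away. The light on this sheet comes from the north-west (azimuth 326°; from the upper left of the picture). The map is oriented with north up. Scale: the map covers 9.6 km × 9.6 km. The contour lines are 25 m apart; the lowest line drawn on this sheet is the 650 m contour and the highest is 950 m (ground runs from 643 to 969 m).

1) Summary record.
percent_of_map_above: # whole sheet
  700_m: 83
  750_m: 56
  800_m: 34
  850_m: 18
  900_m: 6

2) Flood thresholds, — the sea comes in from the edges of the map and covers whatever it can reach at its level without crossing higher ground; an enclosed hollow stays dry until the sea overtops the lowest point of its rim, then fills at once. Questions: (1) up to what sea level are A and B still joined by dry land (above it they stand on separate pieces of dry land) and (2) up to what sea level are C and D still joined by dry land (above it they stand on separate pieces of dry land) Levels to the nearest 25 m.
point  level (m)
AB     775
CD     750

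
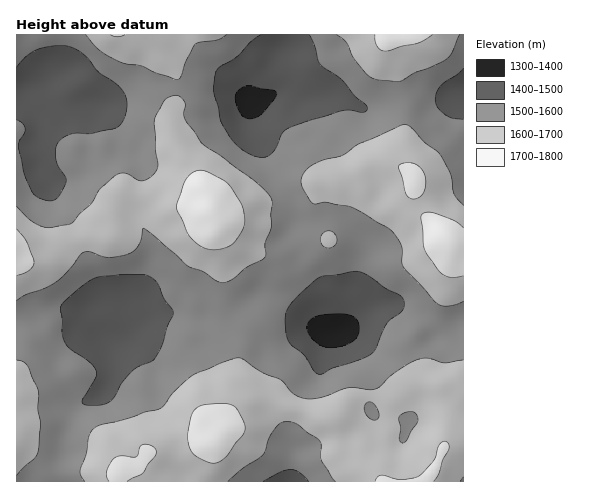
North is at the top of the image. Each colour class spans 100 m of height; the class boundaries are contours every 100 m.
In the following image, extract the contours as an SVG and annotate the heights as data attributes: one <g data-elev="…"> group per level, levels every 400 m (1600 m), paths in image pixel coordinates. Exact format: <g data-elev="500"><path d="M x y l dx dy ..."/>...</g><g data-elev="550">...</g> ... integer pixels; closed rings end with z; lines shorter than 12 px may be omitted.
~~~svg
<g data-elev="1600"><path d="M228 481l15-13 19-12 3-5 4-13 5-9 6-6 7-1 10 2 23 17 1 4 0 15 14 21"/><path d="M17 475l20-20 4-31-3-15 1-14-2-7-10-23-5-4-5-1"/><path d="M403 443l-4-4 2-10-2-12 6-4 8-1 4 4 1 6-12 19z"/><path d="M372 420l-5-4-3-6 1-6 4-2 6 3 4 9-2 5z"/><path d="M463 360l-18 3-15-5-11 1-9 4-14 9-20 17-6 1-22-2-25 9-14 2-14-4-14-15-19-8-19-13-5-1-6 1-40 17-18 16-9 13-5 4-15 3-22 8-22 5-7 4-5 7-3 17-6 17 1 6 4 5"/><path d="M17 300l9-5 17-6 13-7 10-9 14-18 4-3 6 0 19 5 14-1 8-3 8-8 4-16 1-1 11 9 33 29 15 6 15 10 10 0 18-15 16-7 3-3 0-15 6-16 0-12 1-11-3-9-13-12-54-39-17-24-1-6 1-8-1-4-4-4-5-2-10 5-10 19 0 30 3 16-3 7-5 6-10 3-14-8-9 2-17 14-9 15-11 9-7 10-4 1-19 4-8-1-11-7-14-14"/><path d="M328 248l6-2 3-6-2-6-6-3-6 2-3 6 2 6z"/><path d="M463 205l-9-11-3-19-11-20-16-13-13-15-5-2-6 1-40 18-18 11-17 5-10 3-9 7-5 9 2 10 10 14 13-1 25 5 40 23 10 16 1 16 1 5 34 36 4 3 6 0 9-2 7-3"/><path d="M86 35l13 15 17 10 9 4 17 2 13 7 21 7 5-4 5-15 9-17 5-2 17-2 9-5"/><path d="M337 35l9 7 8 16 15 18 8 4 20 2 5-1 12-8 16-5 16-9 6-7 8-17"/></g>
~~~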